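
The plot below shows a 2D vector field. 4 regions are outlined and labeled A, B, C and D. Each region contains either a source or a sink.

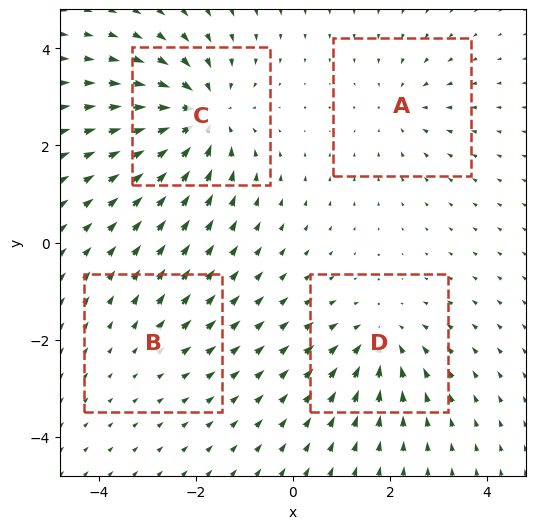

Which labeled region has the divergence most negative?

C

Divergence at each region's feature centre — A: about -3, B: about +2, C: about -7, D: about -4. Region C is most negative.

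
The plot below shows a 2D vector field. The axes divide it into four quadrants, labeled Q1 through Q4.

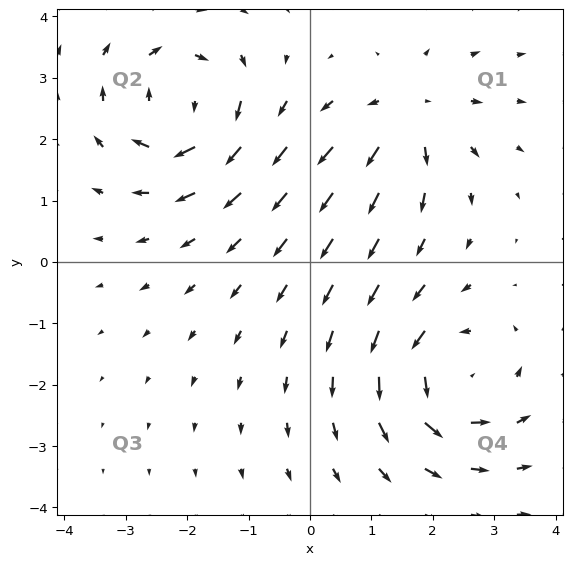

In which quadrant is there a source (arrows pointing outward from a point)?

Q1

The source sits at approximately (1.6, 2.4), which lies in quadrant Q1. The divergence there is about +4, positive as expected for a source.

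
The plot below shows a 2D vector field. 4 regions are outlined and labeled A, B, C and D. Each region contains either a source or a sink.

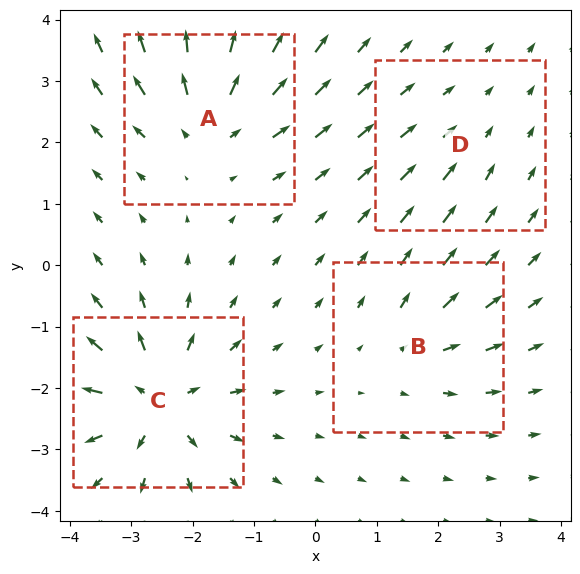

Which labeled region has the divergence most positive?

Divergence at each region's feature centre — A: about +6, B: about +4, C: about +8, D: about -2. Region C is most positive.

C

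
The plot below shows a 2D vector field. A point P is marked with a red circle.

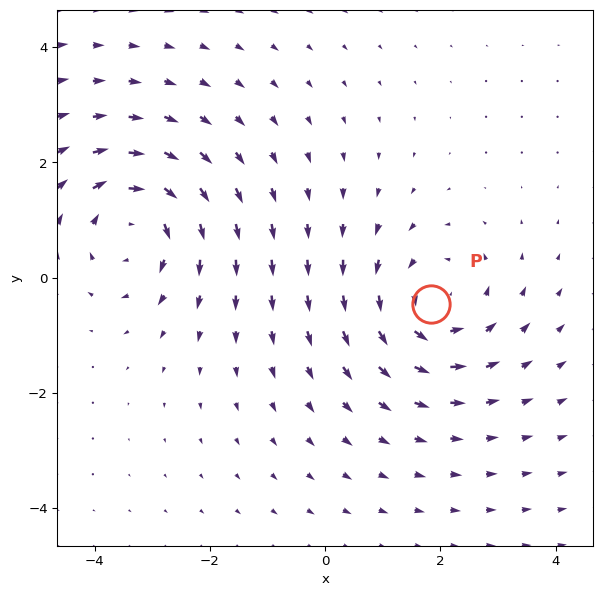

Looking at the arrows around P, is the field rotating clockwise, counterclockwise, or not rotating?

Near P at (1.8, -0.5) the arrows circulate counterclockwise. The curl (z-component) there is about +4; positive curl means counterclockwise rotation.

counterclockwise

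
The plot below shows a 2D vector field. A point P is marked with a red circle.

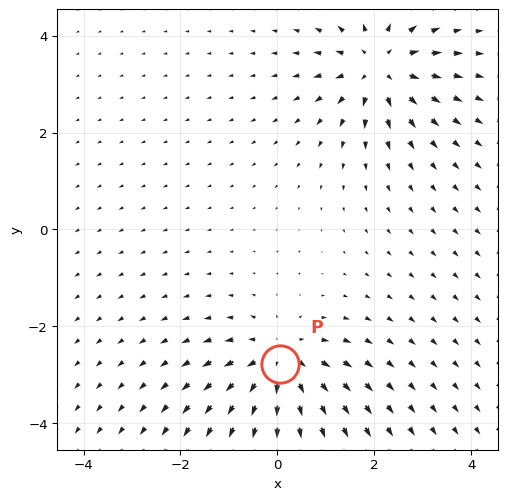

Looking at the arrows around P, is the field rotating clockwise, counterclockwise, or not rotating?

not rotating

Near P at (0.1, -2.8) the arrows show no circulation. The curl there is ≈0.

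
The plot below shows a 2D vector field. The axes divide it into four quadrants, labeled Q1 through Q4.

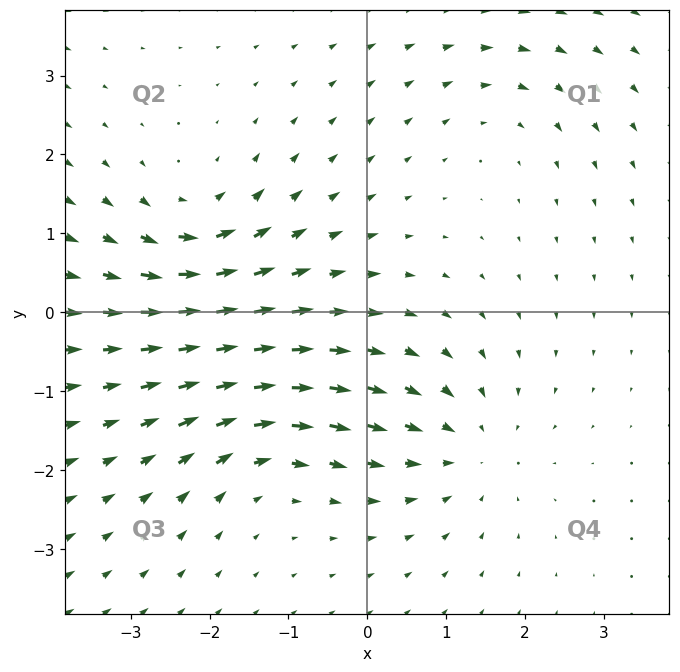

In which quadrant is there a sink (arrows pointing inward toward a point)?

Q4

The sink sits at approximately (1.2, -1.7), which lies in quadrant Q4. The divergence there is about -4, negative as expected for a sink.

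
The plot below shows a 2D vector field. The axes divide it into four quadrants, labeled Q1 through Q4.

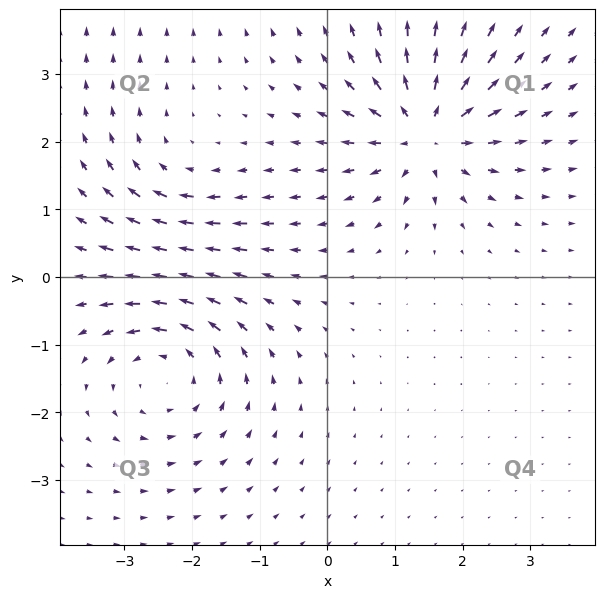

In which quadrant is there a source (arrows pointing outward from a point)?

Q1

The source sits at approximately (1.5, 2.1), which lies in quadrant Q1. The divergence there is about +6, positive as expected for a source.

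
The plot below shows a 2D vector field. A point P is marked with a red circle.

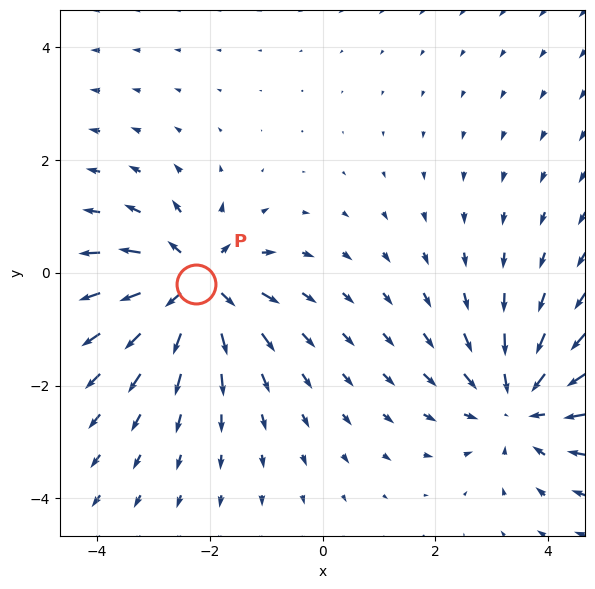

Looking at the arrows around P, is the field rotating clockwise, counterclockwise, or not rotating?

not rotating

Near P at (-2.2, -0.2) the arrows show no circulation. The curl there is ≈0.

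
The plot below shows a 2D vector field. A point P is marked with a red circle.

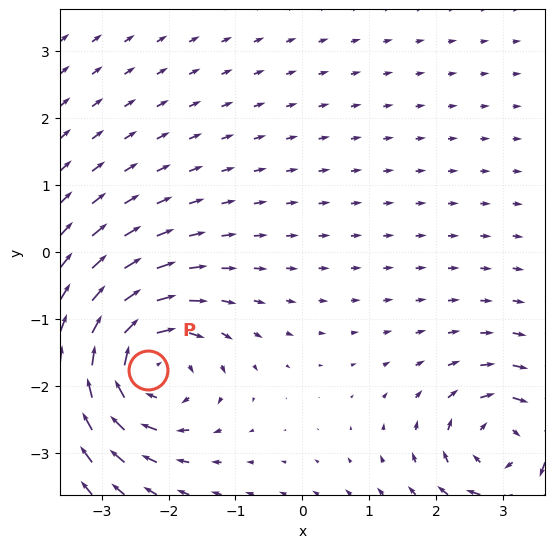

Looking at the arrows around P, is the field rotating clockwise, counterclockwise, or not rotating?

Near P at (-2.3, -1.8) the arrows circulate clockwise. The curl (z-component) there is about -5; negative curl means clockwise rotation.

clockwise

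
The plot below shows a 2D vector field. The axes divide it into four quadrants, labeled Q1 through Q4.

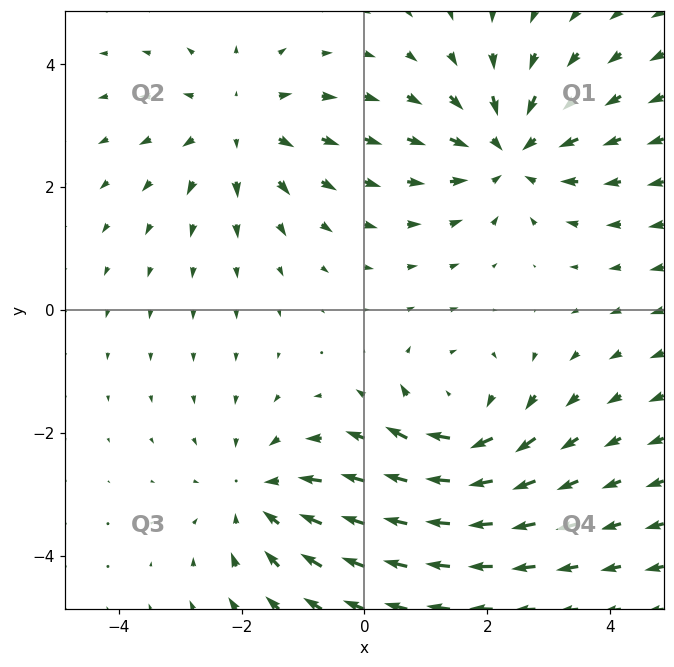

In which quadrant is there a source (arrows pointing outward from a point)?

Q2

The source sits at approximately (-2.0, 3.0), which lies in quadrant Q2. The divergence there is about +3, positive as expected for a source.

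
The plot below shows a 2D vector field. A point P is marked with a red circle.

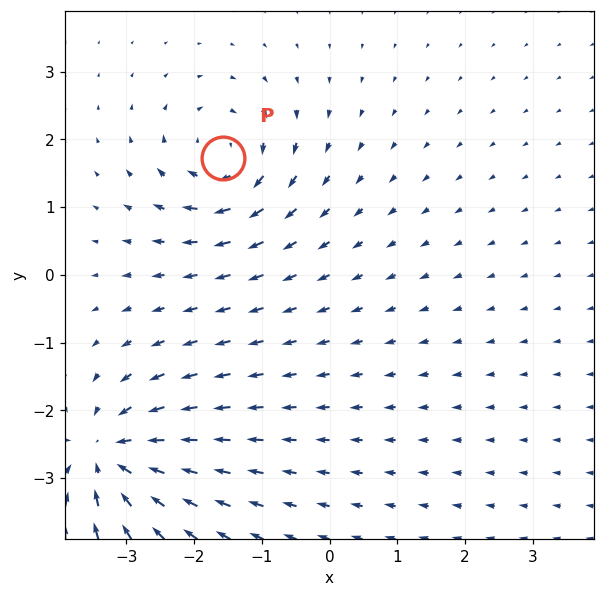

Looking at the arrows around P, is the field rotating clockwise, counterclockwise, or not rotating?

Near P at (-1.6, 1.7) the arrows circulate clockwise. The curl (z-component) there is about -5; negative curl means clockwise rotation.

clockwise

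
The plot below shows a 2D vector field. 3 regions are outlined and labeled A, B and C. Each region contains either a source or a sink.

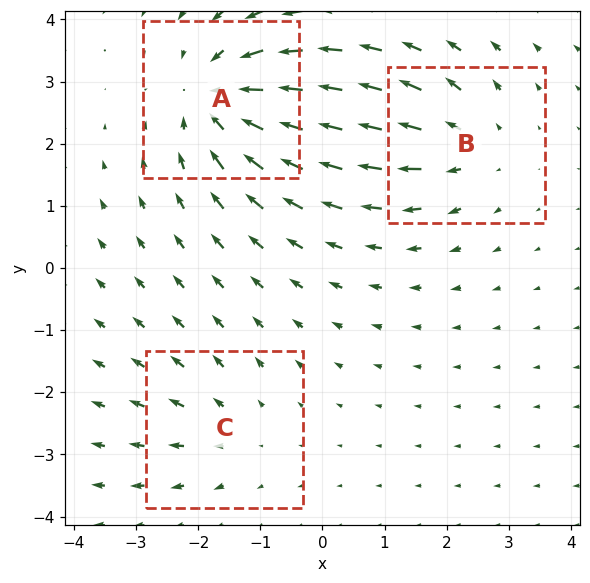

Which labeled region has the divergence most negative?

A

Divergence at each region's feature centre — A: about -5, B: about +3, C: about +2. Region A is most negative.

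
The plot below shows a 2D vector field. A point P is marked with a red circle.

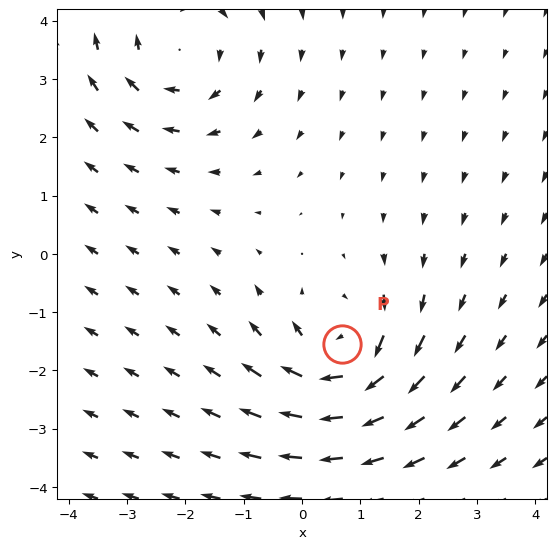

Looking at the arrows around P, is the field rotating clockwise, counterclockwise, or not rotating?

Near P at (0.7, -1.5) the arrows circulate clockwise. The curl (z-component) there is about -4; negative curl means clockwise rotation.

clockwise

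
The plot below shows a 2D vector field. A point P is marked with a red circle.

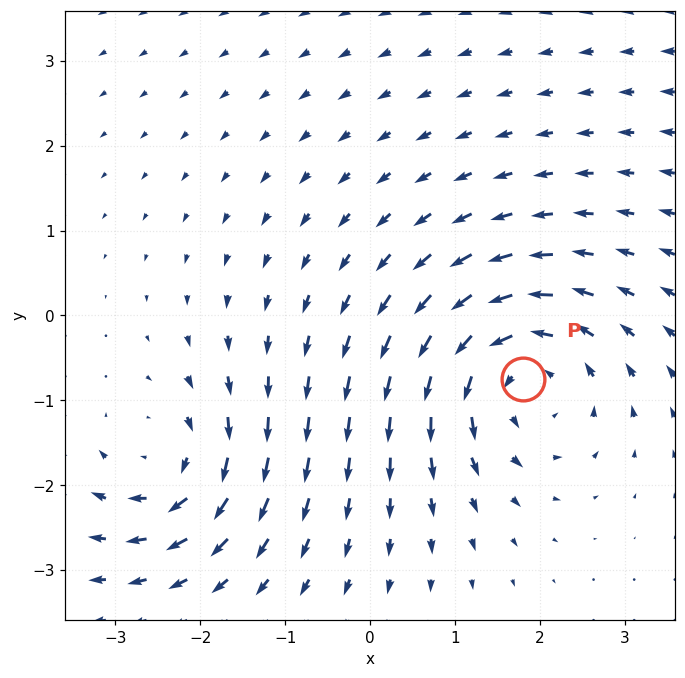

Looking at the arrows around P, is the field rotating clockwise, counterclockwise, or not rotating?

counterclockwise

Near P at (1.8, -0.7) the arrows circulate counterclockwise. The curl (z-component) there is about +5; positive curl means counterclockwise rotation.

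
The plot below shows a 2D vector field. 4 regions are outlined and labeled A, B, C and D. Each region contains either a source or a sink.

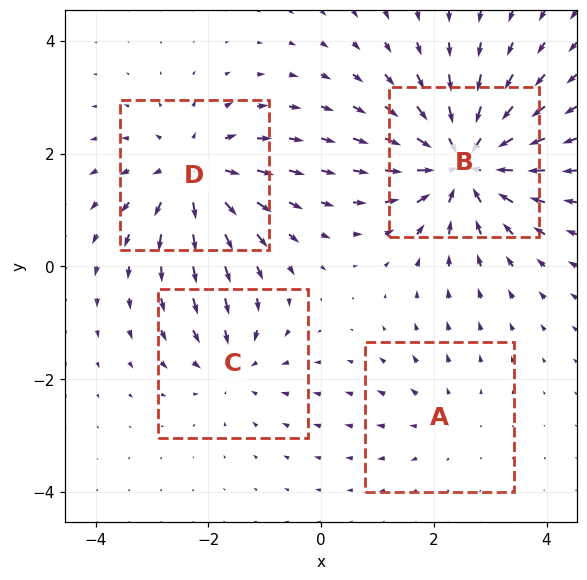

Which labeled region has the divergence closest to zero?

A

Divergence at each region's feature centre — A: about +2, B: about -7, C: about -4, D: about +5. Region A is closest to zero.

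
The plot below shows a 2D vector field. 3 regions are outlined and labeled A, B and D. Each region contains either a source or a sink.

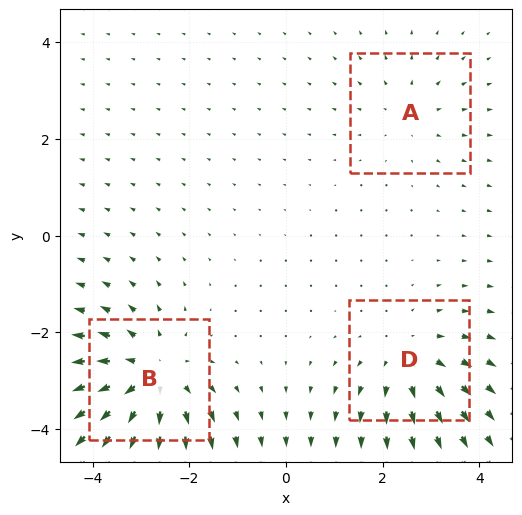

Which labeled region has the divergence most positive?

Divergence at each region's feature centre — A: about +2, B: about +4, D: about +3. Region B is most positive.

B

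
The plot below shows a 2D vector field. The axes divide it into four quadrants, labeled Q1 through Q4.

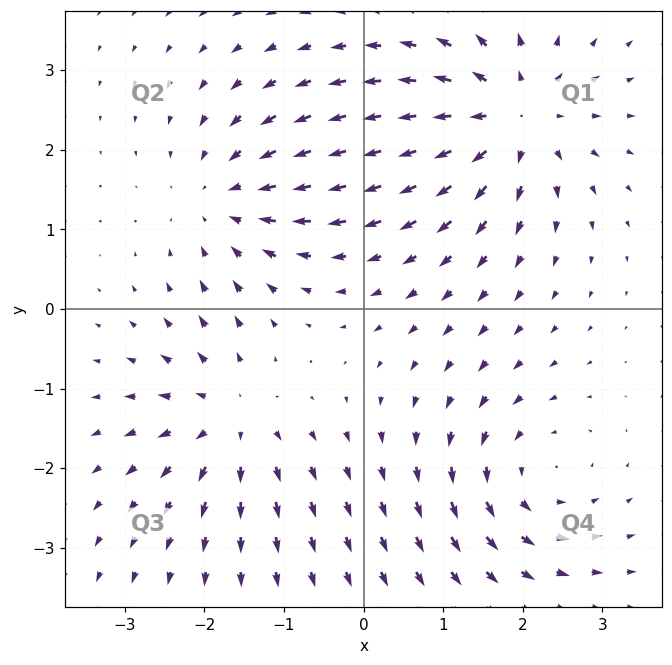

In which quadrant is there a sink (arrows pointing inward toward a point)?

Q2

The sink sits at approximately (-1.7, 1.4), which lies in quadrant Q2. The divergence there is about -4, negative as expected for a sink.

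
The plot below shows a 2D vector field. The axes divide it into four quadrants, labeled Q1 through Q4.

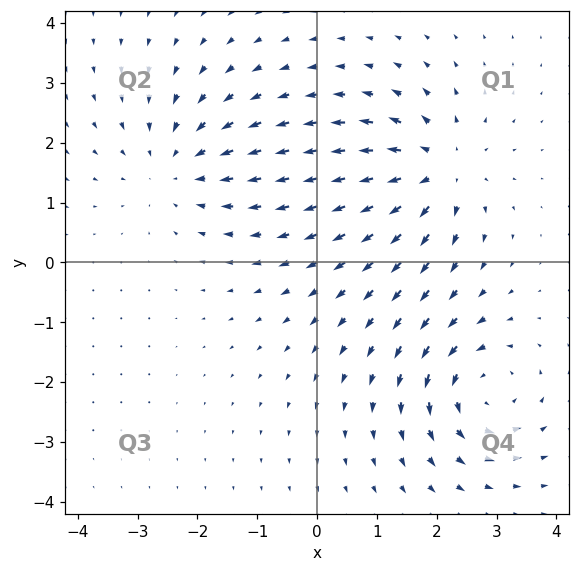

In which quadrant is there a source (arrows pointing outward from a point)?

Q1

The source sits at approximately (2.0, 1.5), which lies in quadrant Q1. The divergence there is about +5, positive as expected for a source.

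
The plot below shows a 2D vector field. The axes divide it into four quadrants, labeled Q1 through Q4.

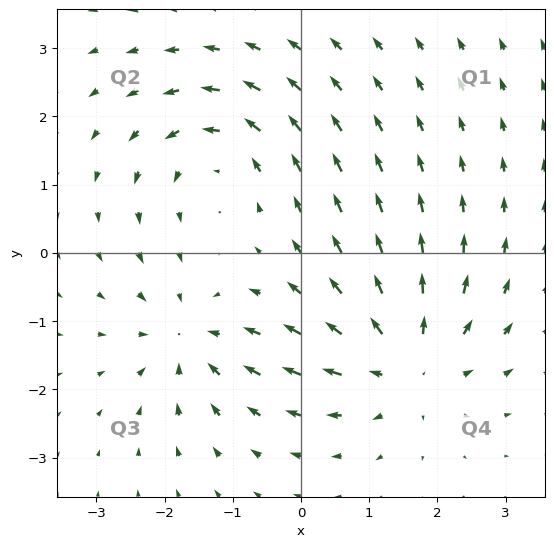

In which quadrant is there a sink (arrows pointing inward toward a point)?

The sink sits at approximately (-1.6, -1.3), which lies in quadrant Q3. The divergence there is about -4, negative as expected for a sink.

Q3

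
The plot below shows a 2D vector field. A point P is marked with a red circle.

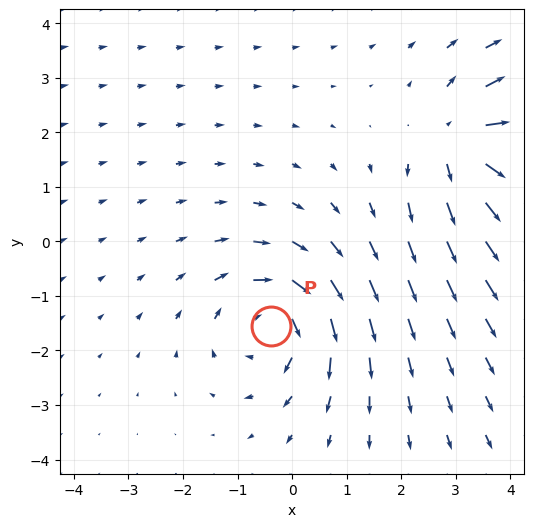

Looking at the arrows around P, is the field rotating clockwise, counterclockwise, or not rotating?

Near P at (-0.4, -1.5) the arrows circulate clockwise. The curl (z-component) there is about -4; negative curl means clockwise rotation.

clockwise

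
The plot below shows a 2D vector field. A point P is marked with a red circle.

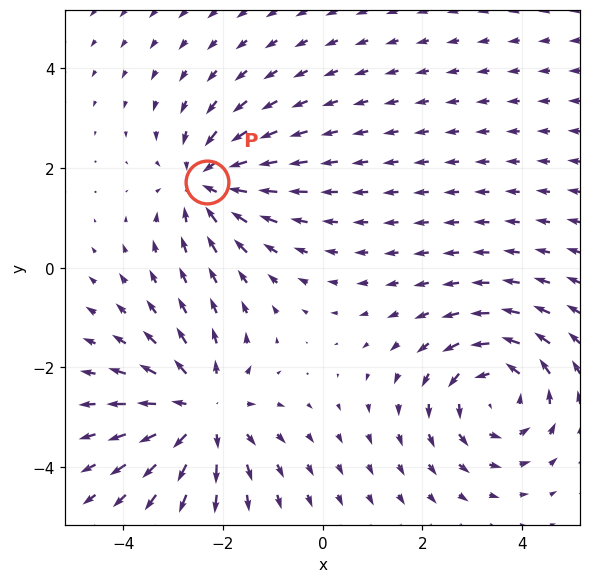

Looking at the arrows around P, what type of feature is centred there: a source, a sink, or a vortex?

sink

At P (-2.3, 1.7) the arrows converge inward. Divergence about -4, curl ≈0 — negative divergence with near-zero curl is a sink.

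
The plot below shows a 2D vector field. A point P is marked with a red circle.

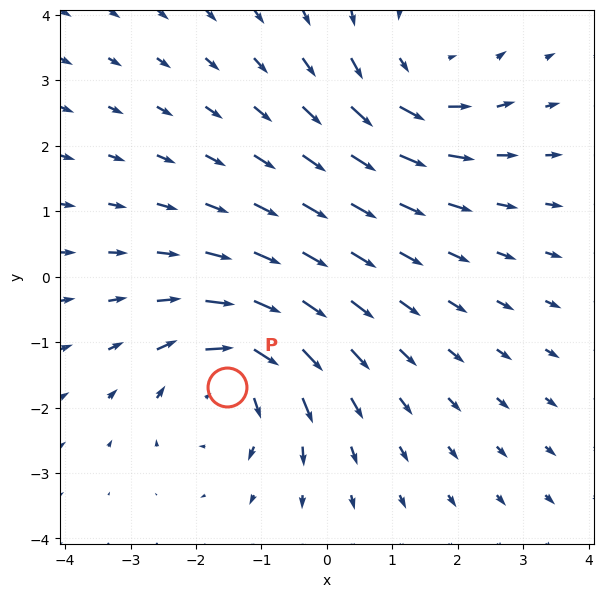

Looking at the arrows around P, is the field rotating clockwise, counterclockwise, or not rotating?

Near P at (-1.5, -1.7) the arrows circulate clockwise. The curl (z-component) there is about -3; negative curl means clockwise rotation.

clockwise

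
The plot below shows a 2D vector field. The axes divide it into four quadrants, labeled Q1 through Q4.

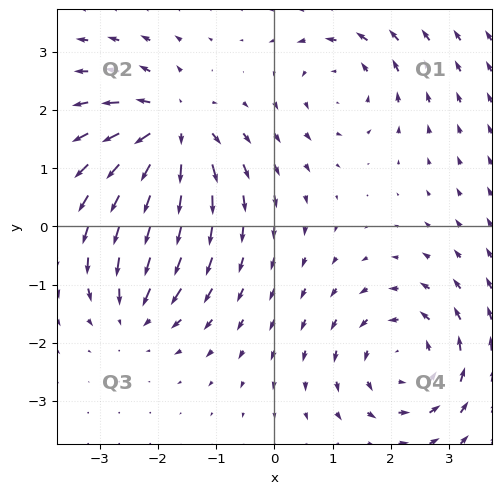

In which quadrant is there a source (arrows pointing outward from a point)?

Q2

The source sits at approximately (-1.8, 1.7), which lies in quadrant Q2. The divergence there is about +6, positive as expected for a source.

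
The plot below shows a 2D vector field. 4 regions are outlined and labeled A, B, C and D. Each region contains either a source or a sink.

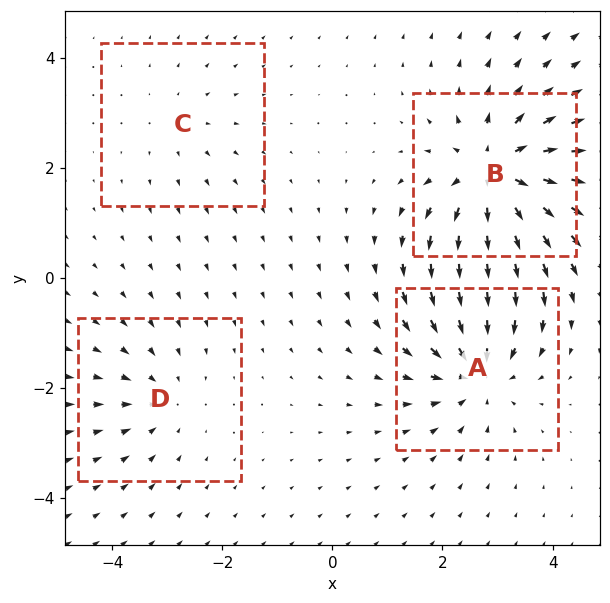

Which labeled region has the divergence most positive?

Divergence at each region's feature centre — A: about -5, B: about +7, C: about +2, D: about -3. Region B is most positive.

B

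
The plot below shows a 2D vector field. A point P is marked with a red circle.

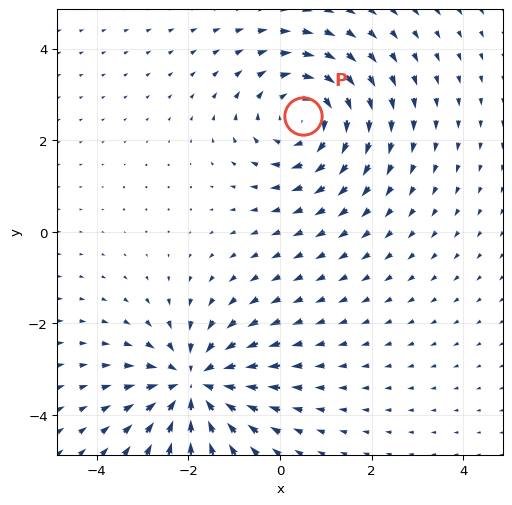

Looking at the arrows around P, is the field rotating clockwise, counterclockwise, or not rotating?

clockwise

Near P at (0.5, 2.5) the arrows circulate clockwise. The curl (z-component) there is about -4; negative curl means clockwise rotation.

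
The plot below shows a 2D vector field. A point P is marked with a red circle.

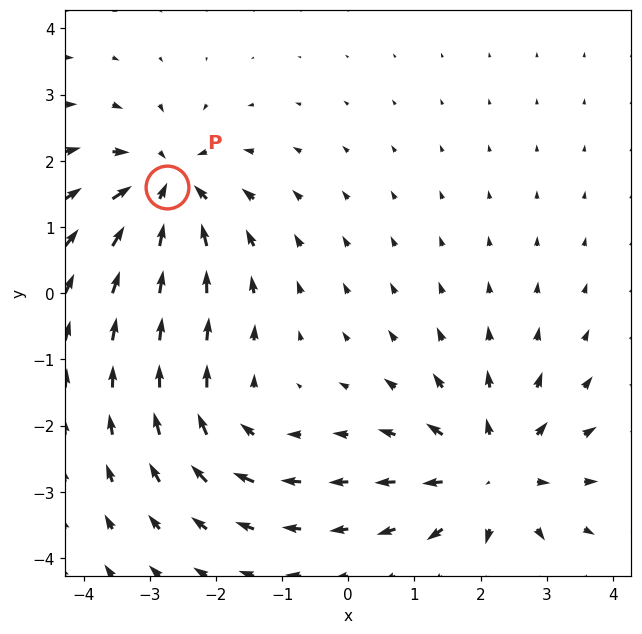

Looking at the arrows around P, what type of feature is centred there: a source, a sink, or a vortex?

sink

At P (-2.7, 1.6) the arrows converge inward. Divergence about -6, curl ≈0 — negative divergence with near-zero curl is a sink.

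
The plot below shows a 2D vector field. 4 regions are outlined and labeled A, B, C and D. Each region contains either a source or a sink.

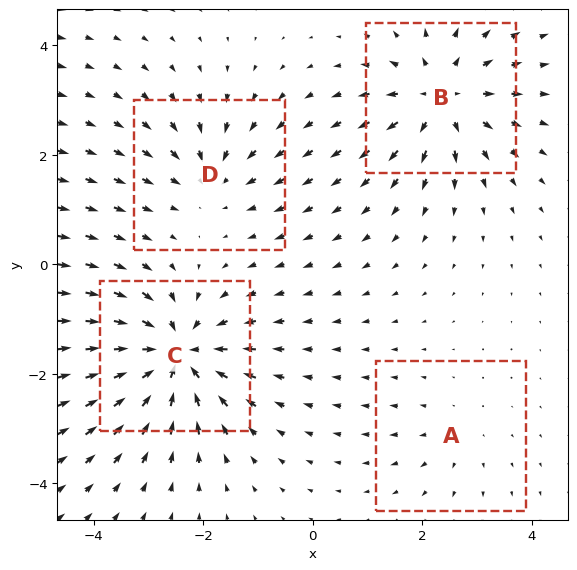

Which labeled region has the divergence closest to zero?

Divergence at each region's feature centre — A: about +2, B: about +6, C: about -7, D: about -4. Region A is closest to zero.

A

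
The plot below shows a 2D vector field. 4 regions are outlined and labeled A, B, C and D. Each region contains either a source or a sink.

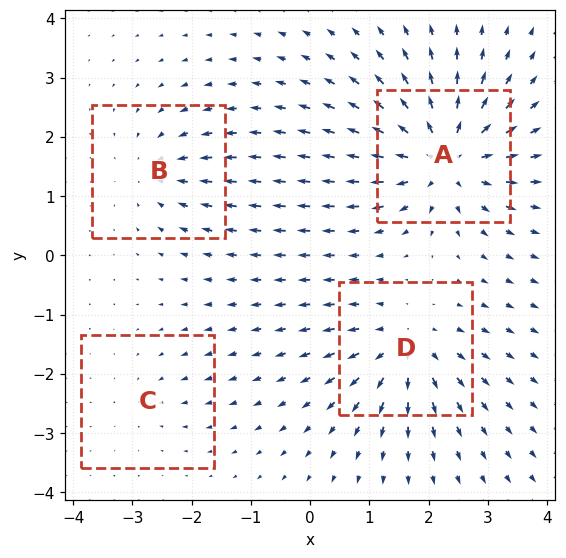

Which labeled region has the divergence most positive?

Divergence at each region's feature centre — A: about +8, B: about -4, C: about -2, D: about +5. Region A is most positive.

A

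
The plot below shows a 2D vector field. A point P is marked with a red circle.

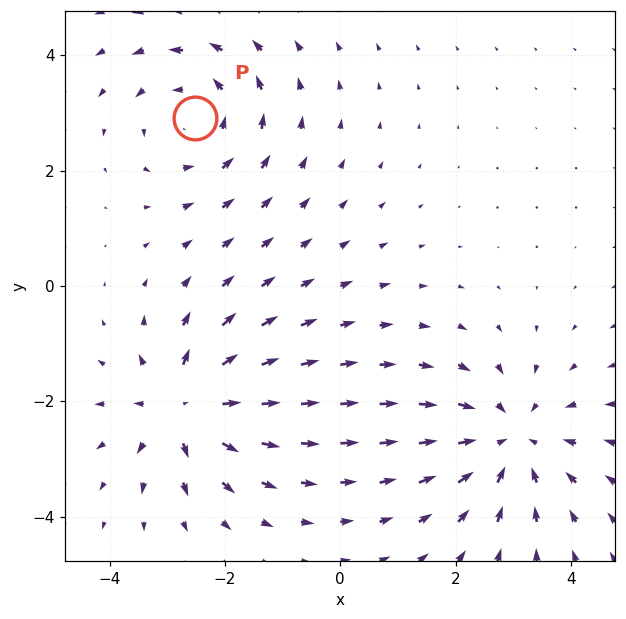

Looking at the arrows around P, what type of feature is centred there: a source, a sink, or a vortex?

vortex

At P (-2.5, 2.9) the arrows circulate counterclockwise. Divergence ≈0, curl about +2 — near-zero divergence with nonzero curl is a vortex.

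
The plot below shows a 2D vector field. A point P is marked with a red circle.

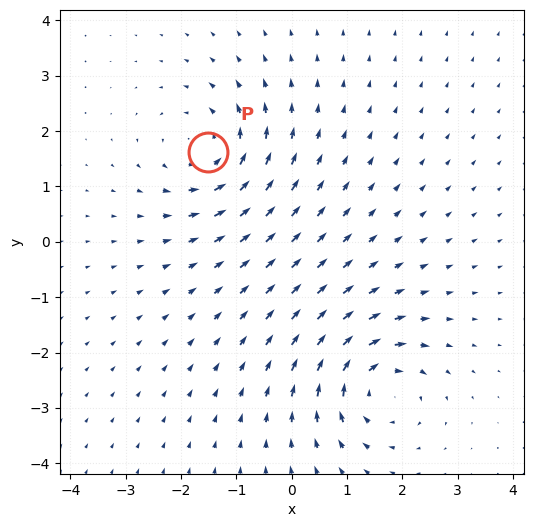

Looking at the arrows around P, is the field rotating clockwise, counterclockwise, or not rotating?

counterclockwise

Near P at (-1.5, 1.6) the arrows circulate counterclockwise. The curl (z-component) there is about +5; positive curl means counterclockwise rotation.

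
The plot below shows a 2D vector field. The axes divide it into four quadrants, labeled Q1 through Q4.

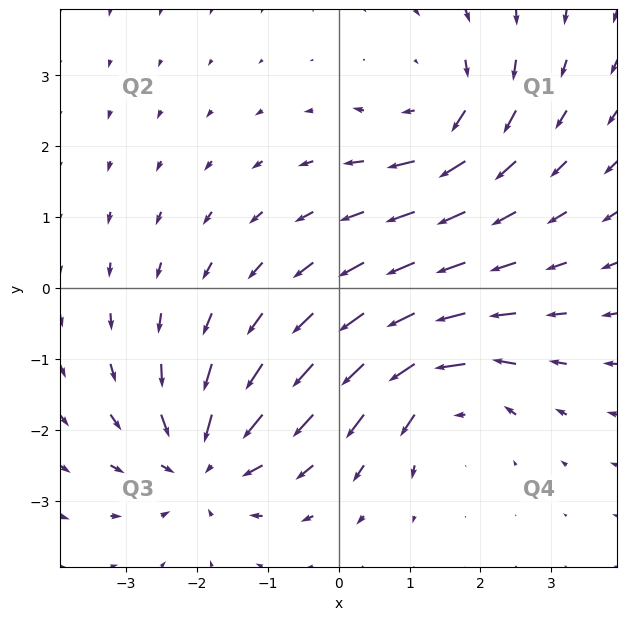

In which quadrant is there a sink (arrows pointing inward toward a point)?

Q3

The sink sits at approximately (-1.9, -2.4), which lies in quadrant Q3. The divergence there is about -5, negative as expected for a sink.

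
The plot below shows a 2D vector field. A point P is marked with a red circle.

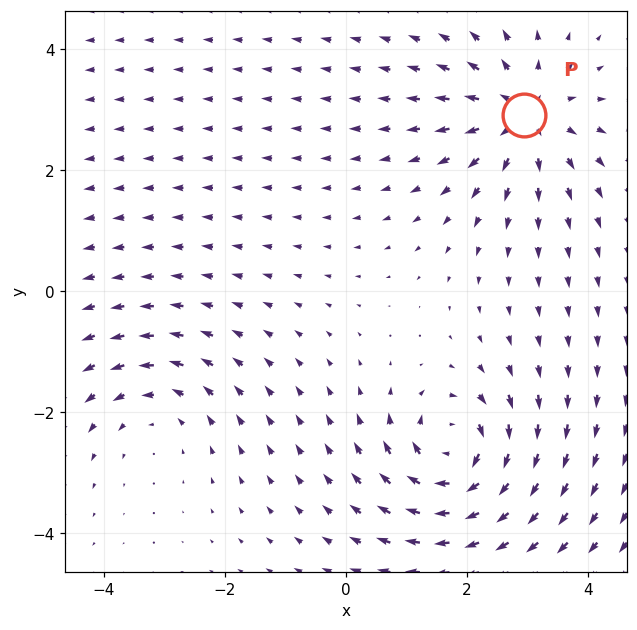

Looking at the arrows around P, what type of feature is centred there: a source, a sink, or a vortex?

At P (2.9, 2.9) the arrows spread outward. Divergence about +5, curl ≈0 — positive divergence with near-zero curl is a source.

source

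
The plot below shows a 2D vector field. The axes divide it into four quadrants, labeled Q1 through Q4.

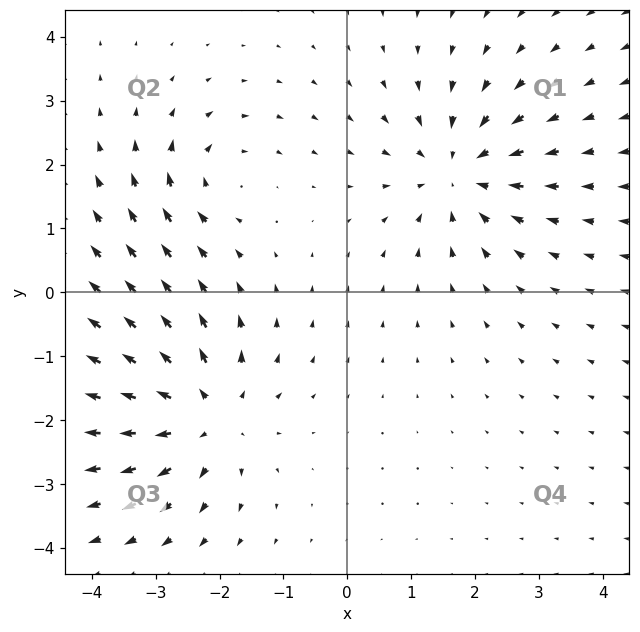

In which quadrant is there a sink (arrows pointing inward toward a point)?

The sink sits at approximately (1.8, 1.9), which lies in quadrant Q1. The divergence there is about -4, negative as expected for a sink.

Q1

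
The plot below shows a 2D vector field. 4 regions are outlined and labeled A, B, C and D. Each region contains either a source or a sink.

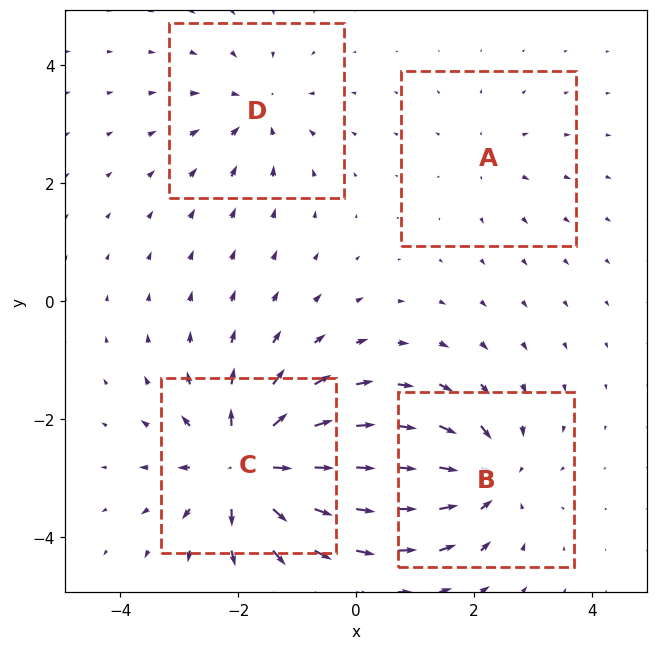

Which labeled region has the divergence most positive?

Divergence at each region's feature centre — A: about +2, B: about -5, C: about +8, D: about -4. Region C is most positive.

C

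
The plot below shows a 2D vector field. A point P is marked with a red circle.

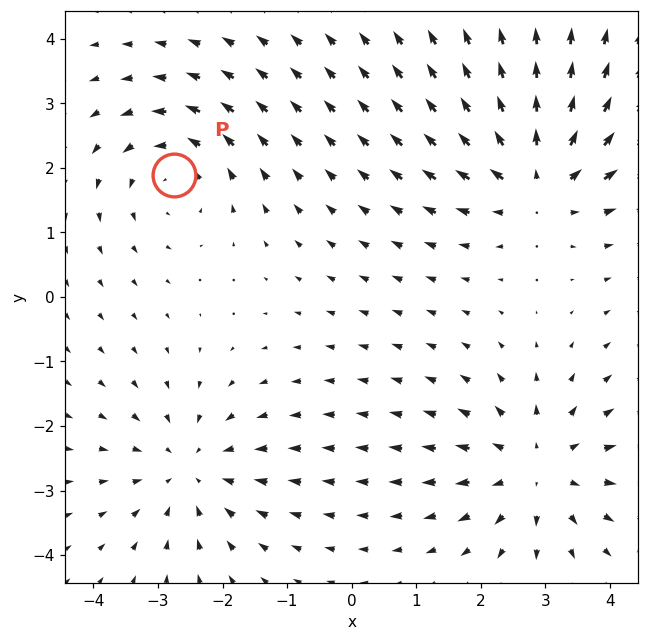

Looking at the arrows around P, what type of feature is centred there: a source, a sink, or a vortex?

vortex

At P (-2.7, 1.9) the arrows circulate counterclockwise. Divergence ≈0, curl about +3 — near-zero divergence with nonzero curl is a vortex.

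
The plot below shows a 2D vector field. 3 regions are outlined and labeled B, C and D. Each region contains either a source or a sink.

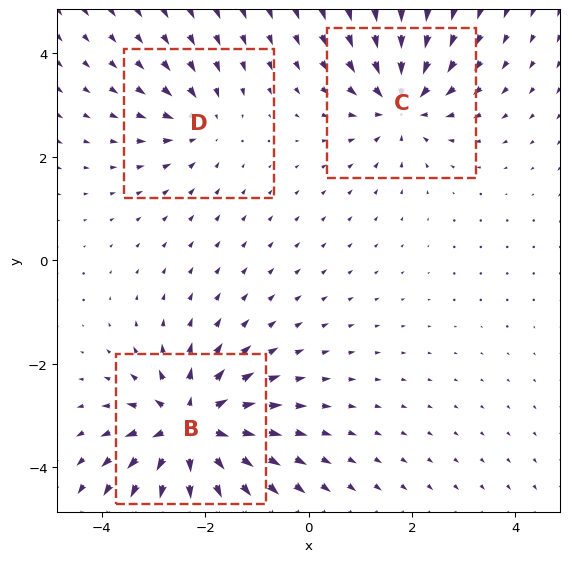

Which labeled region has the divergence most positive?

Divergence at each region's feature centre — B: about +6, C: about -4, D: about -3. Region B is most positive.

B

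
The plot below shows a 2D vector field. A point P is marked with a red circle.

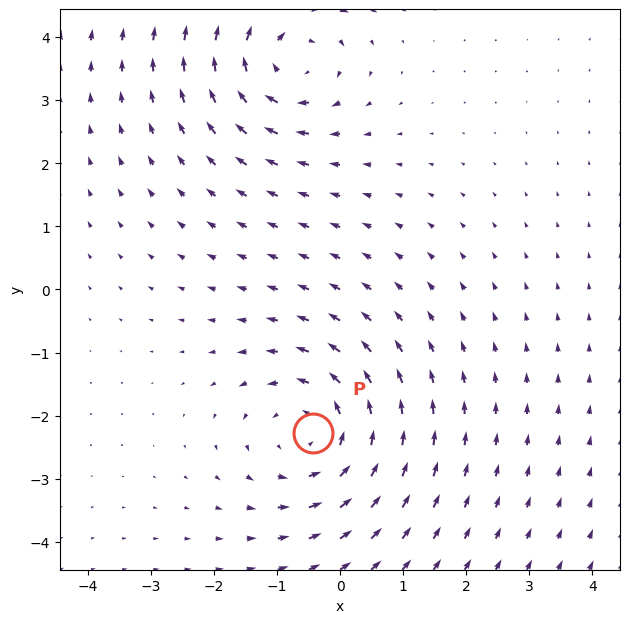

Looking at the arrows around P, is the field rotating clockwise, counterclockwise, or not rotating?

Near P at (-0.4, -2.3) the arrows circulate counterclockwise. The curl (z-component) there is about +3; positive curl means counterclockwise rotation.

counterclockwise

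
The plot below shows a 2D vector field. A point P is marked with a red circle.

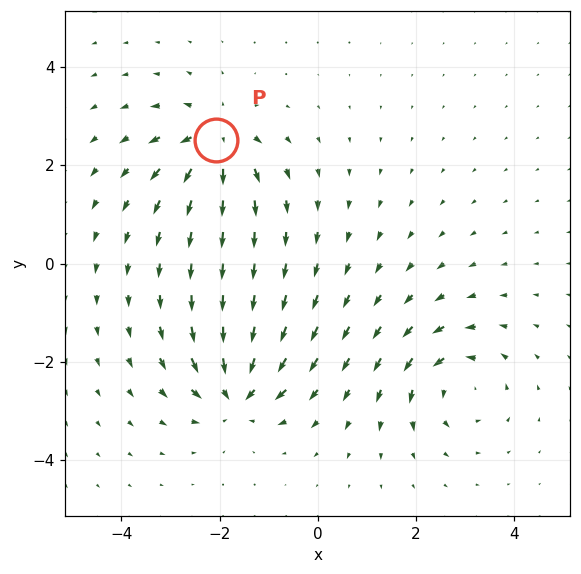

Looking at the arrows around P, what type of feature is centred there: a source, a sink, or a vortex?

source

At P (-2.1, 2.5) the arrows spread outward. Divergence about +6, curl ≈0 — positive divergence with near-zero curl is a source.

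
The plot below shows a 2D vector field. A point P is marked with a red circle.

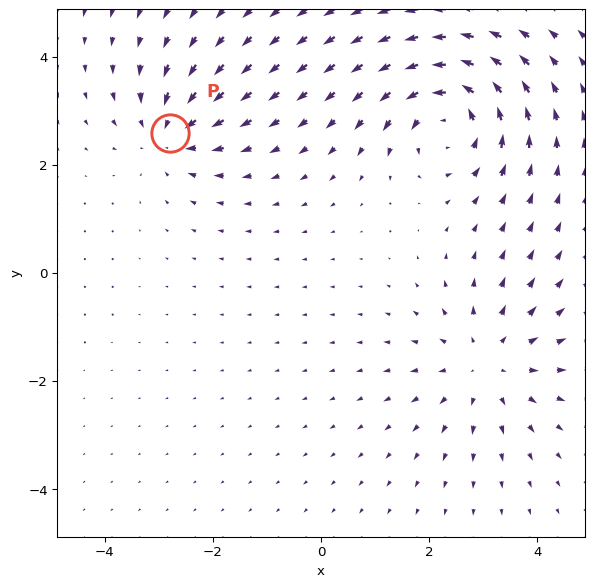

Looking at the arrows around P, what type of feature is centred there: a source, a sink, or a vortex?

sink

At P (-2.8, 2.6) the arrows converge inward. Divergence about -4, curl ≈0 — negative divergence with near-zero curl is a sink.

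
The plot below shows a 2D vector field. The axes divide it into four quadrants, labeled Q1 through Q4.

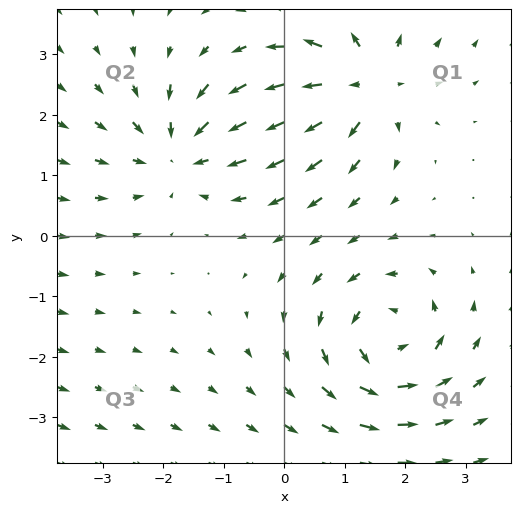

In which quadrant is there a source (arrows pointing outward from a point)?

The source sits at approximately (1.3, 2.5), which lies in quadrant Q1. The divergence there is about +5, positive as expected for a source.

Q1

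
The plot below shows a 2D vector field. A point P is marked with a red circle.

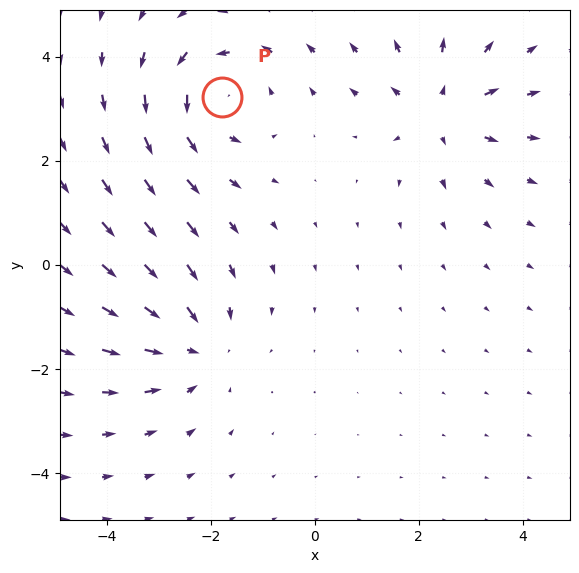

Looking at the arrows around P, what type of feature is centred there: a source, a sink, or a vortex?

At P (-1.8, 3.2) the arrows circulate counterclockwise. Divergence ≈0, curl about +3 — near-zero divergence with nonzero curl is a vortex.

vortex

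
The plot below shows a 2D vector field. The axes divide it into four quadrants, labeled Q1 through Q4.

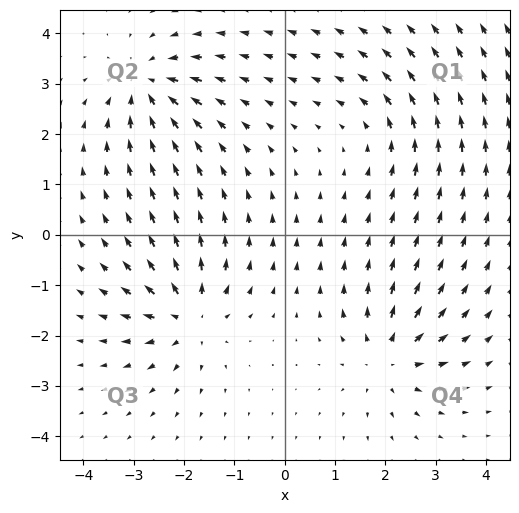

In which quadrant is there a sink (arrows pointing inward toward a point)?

The sink sits at approximately (-2.7, 3.0), which lies in quadrant Q2. The divergence there is about -6, negative as expected for a sink.

Q2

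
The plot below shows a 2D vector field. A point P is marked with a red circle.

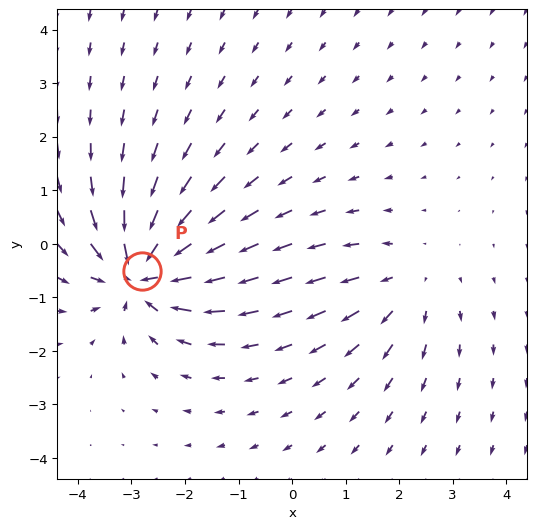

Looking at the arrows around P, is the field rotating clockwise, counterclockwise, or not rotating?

not rotating

Near P at (-2.8, -0.5) the arrows show no circulation. The curl there is ≈0.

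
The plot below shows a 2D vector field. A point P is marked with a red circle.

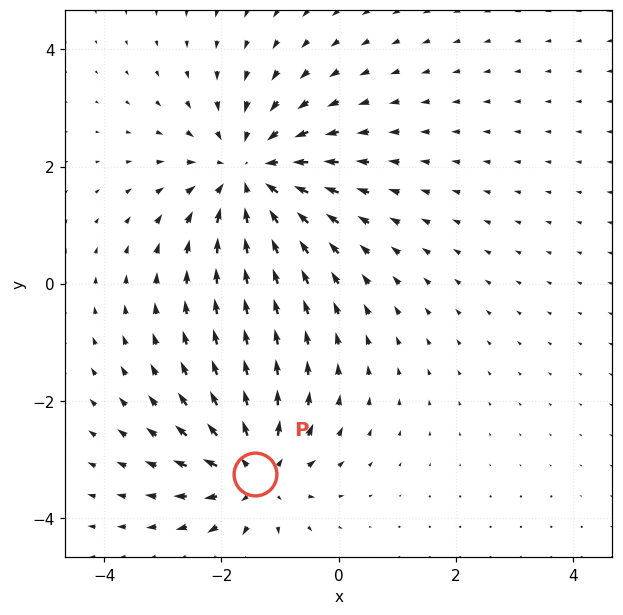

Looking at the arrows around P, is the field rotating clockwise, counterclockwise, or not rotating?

not rotating

Near P at (-1.4, -3.2) the arrows show no circulation. The curl there is ≈0.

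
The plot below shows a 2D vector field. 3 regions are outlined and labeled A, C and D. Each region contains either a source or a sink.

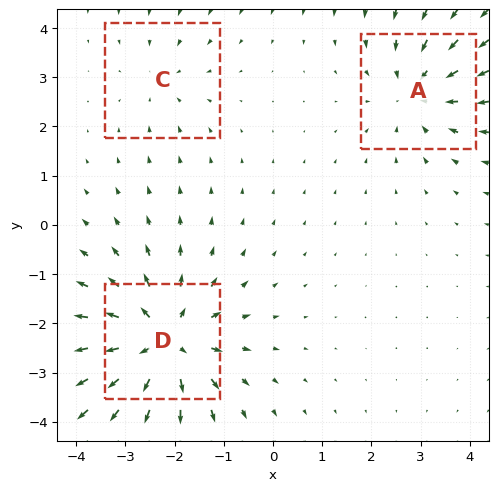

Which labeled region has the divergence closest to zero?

C

Divergence at each region's feature centre — A: about -3, C: about -2, D: about +5. Region C is closest to zero.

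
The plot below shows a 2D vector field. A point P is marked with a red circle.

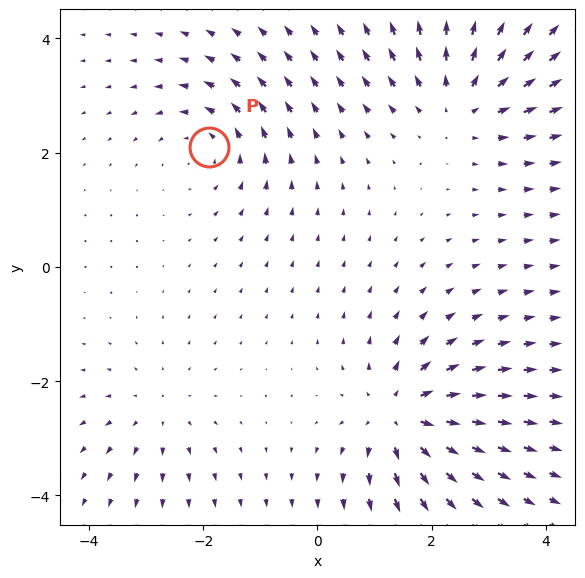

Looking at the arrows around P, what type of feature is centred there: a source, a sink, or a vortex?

At P (-1.9, 2.1) the arrows circulate counterclockwise. Divergence ≈0, curl about +4 — near-zero divergence with nonzero curl is a vortex.

vortex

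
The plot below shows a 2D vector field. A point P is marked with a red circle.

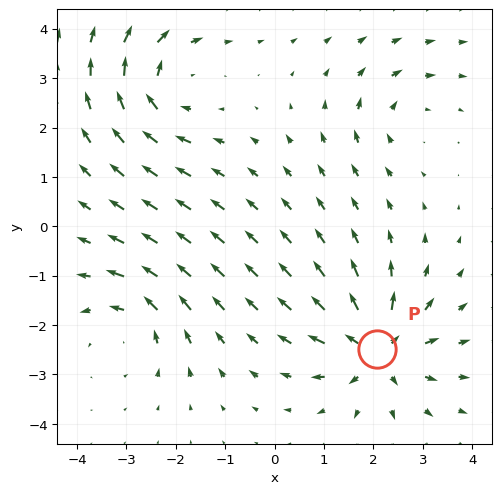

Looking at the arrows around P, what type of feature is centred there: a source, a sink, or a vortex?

source

At P (2.1, -2.5) the arrows spread outward. Divergence about +6, curl ≈0 — positive divergence with near-zero curl is a source.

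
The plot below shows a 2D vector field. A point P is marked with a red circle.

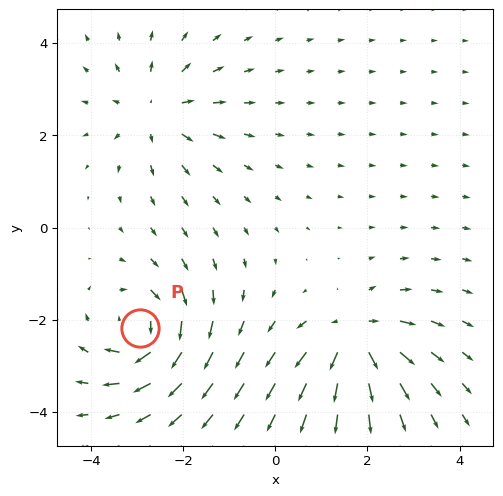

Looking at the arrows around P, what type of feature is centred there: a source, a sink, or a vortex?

vortex

At P (-2.9, -2.2) the arrows circulate clockwise. Divergence ≈0, curl about -6 — near-zero divergence with nonzero curl is a vortex.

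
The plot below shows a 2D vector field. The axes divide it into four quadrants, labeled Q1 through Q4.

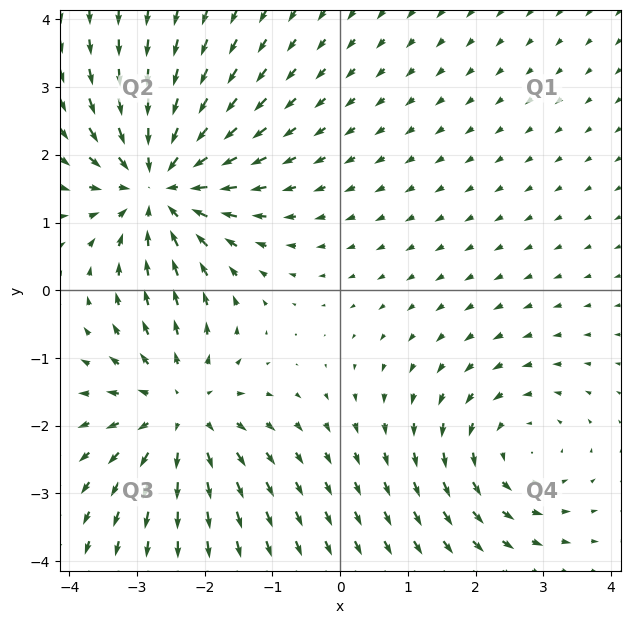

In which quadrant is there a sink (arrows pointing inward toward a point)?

The sink sits at approximately (-2.7, 1.6), which lies in quadrant Q2. The divergence there is about -5, negative as expected for a sink.

Q2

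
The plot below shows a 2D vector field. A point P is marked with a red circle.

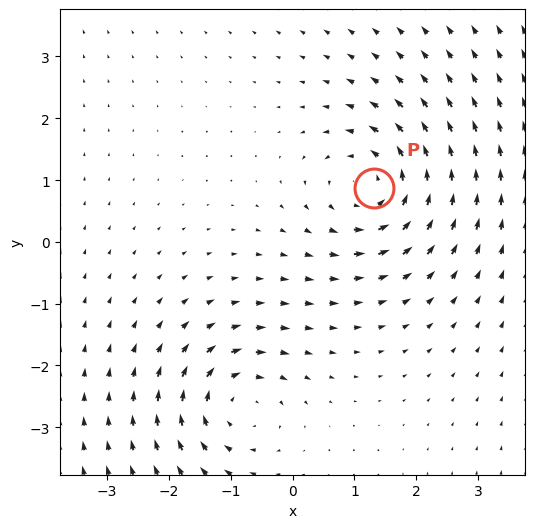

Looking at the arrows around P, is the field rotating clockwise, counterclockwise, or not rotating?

counterclockwise

Near P at (1.3, 0.9) the arrows circulate counterclockwise. The curl (z-component) there is about +4; positive curl means counterclockwise rotation.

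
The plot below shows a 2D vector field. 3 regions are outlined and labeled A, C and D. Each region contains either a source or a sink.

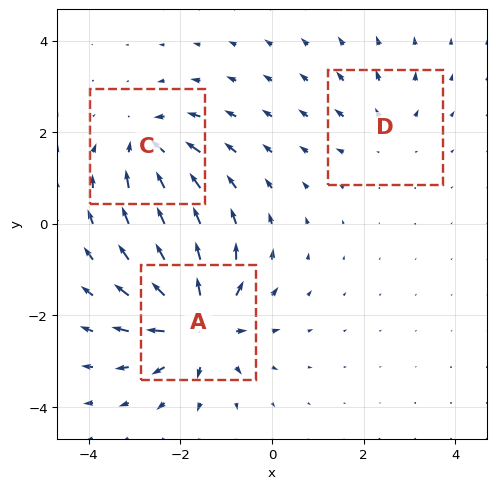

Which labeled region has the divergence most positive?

A

Divergence at each region's feature centre — A: about +6, C: about -4, D: about +2. Region A is most positive.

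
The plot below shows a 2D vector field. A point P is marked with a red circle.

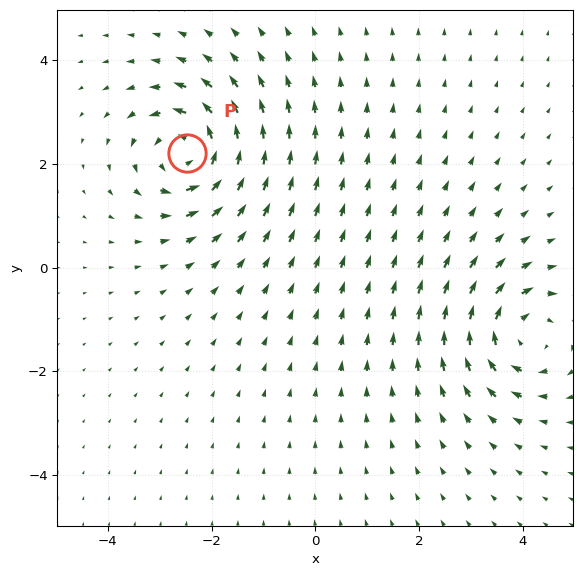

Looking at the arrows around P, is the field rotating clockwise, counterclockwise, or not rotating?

Near P at (-2.5, 2.2) the arrows circulate counterclockwise. The curl (z-component) there is about +5; positive curl means counterclockwise rotation.

counterclockwise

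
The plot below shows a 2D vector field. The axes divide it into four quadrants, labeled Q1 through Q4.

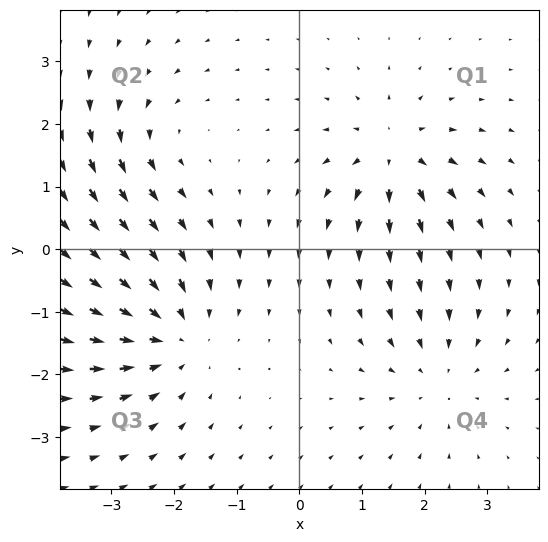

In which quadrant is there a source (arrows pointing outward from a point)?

The source sits at approximately (1.5, 1.5), which lies in quadrant Q1. The divergence there is about +6, positive as expected for a source.

Q1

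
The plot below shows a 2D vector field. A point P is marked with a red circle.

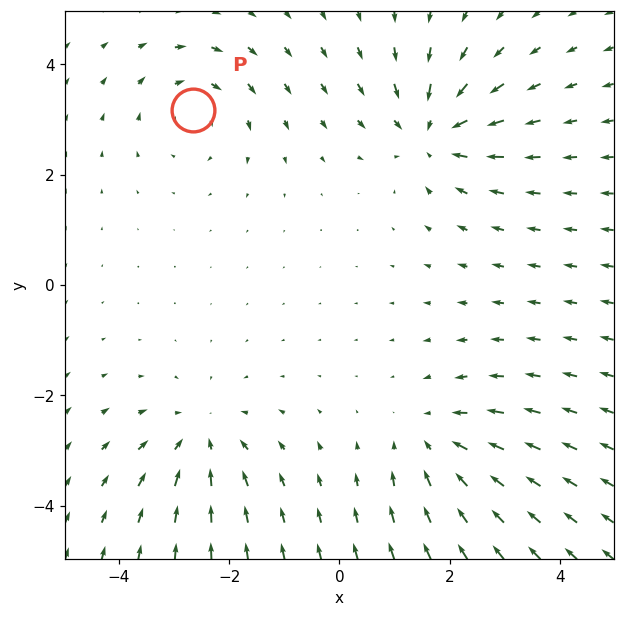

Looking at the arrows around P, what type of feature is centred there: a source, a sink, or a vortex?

At P (-2.6, 3.2) the arrows circulate clockwise. Divergence ≈0, curl about -4 — near-zero divergence with nonzero curl is a vortex.

vortex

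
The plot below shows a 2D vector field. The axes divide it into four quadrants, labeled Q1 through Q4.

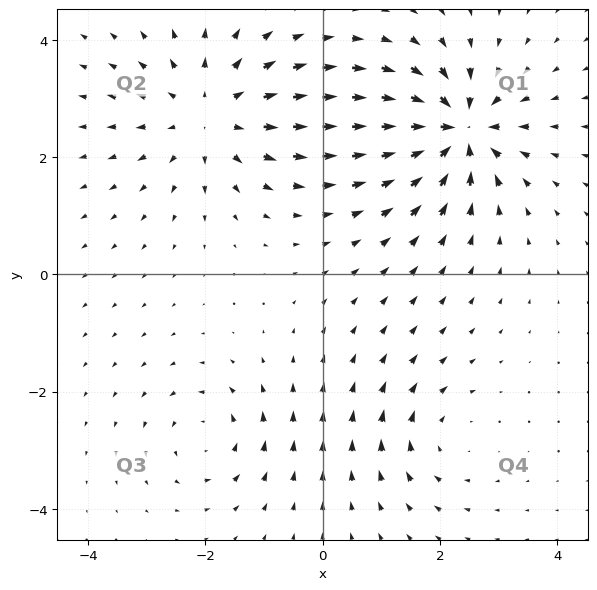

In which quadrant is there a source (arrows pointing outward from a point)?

Q2

The source sits at approximately (-1.9, 2.7), which lies in quadrant Q2. The divergence there is about +4, positive as expected for a source.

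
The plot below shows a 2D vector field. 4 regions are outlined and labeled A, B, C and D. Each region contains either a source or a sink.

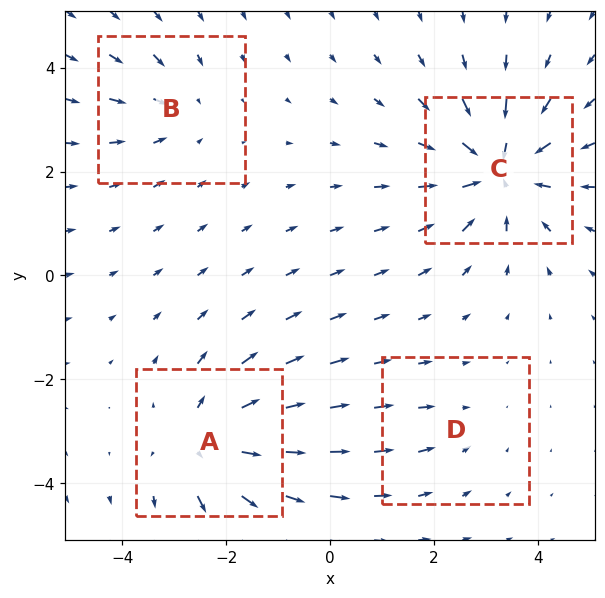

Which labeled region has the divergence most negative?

Divergence at each region's feature centre — A: about +5, B: about -3, C: about -6, D: about -2. Region C is most negative.

C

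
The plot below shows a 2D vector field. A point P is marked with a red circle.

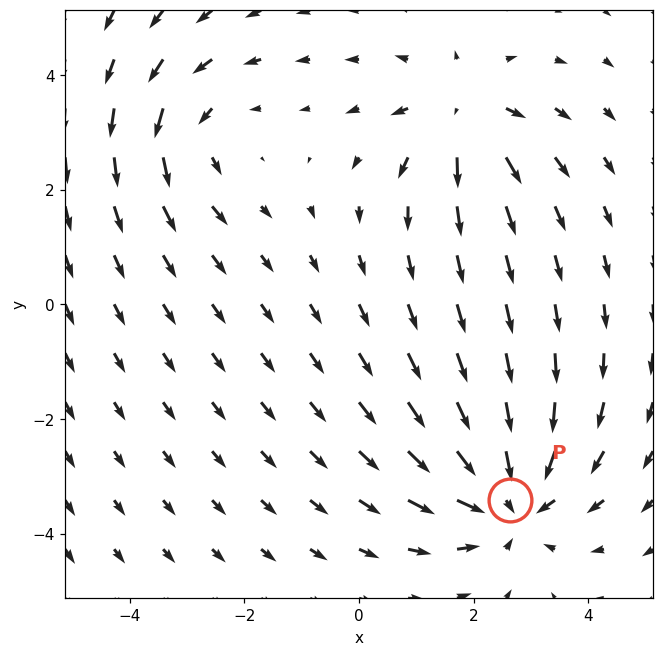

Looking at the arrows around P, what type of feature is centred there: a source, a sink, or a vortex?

At P (2.6, -3.4) the arrows converge inward. Divergence about -4, curl ≈0 — negative divergence with near-zero curl is a sink.

sink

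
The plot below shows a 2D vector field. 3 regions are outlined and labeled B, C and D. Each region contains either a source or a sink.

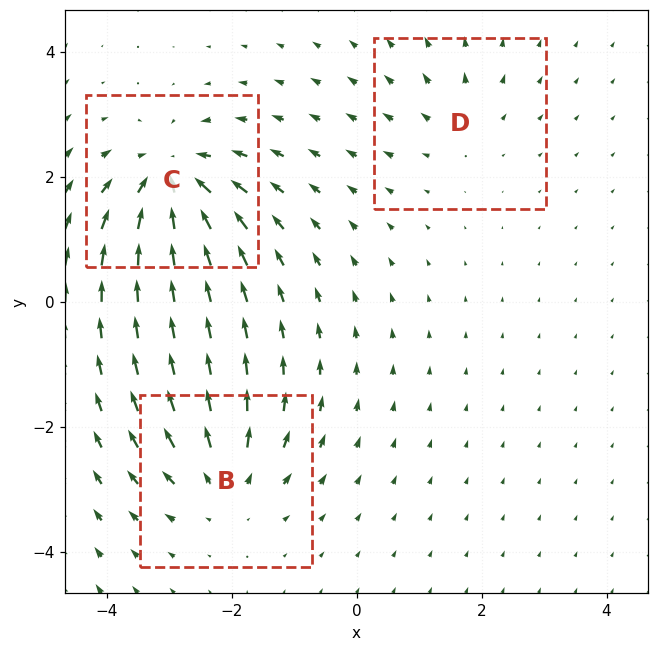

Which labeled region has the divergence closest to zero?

Divergence at each region's feature centre — B: about +4, C: about -6, D: about +2. Region D is closest to zero.

D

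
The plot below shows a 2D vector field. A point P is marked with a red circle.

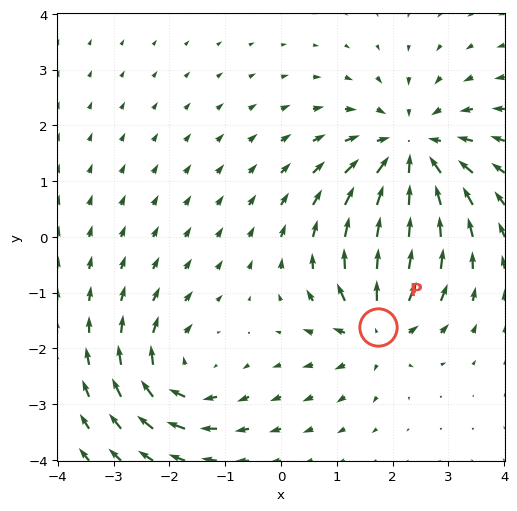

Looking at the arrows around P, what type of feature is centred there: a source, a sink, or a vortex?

source

At P (1.7, -1.6) the arrows spread outward. Divergence about +4, curl ≈0 — positive divergence with near-zero curl is a source.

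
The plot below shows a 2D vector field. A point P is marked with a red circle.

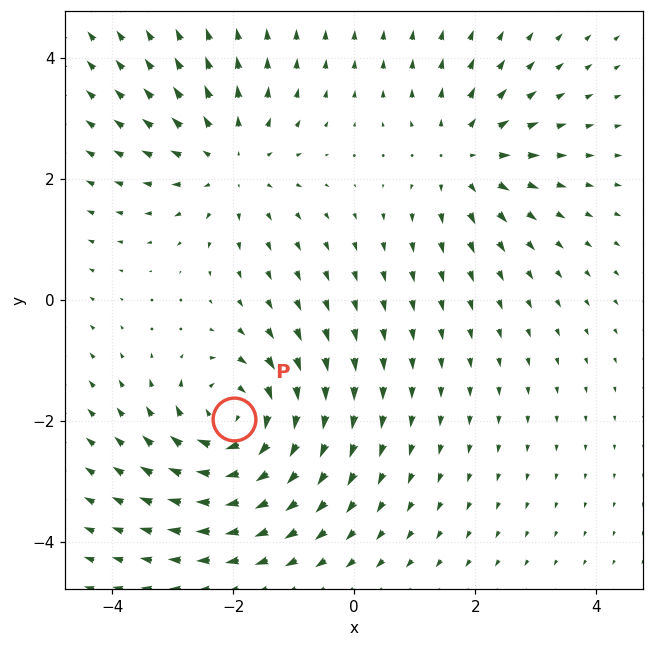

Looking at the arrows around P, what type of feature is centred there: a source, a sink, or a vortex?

At P (-2.0, -2.0) the arrows circulate clockwise. Divergence ≈0, curl about -5 — near-zero divergence with nonzero curl is a vortex.

vortex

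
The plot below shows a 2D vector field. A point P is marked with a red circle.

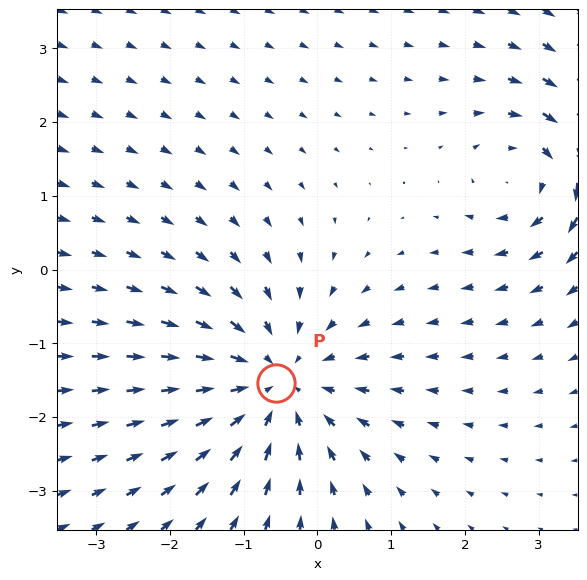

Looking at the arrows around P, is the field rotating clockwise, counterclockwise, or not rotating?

not rotating

Near P at (-0.6, -1.5) the arrows show no circulation. The curl there is ≈0.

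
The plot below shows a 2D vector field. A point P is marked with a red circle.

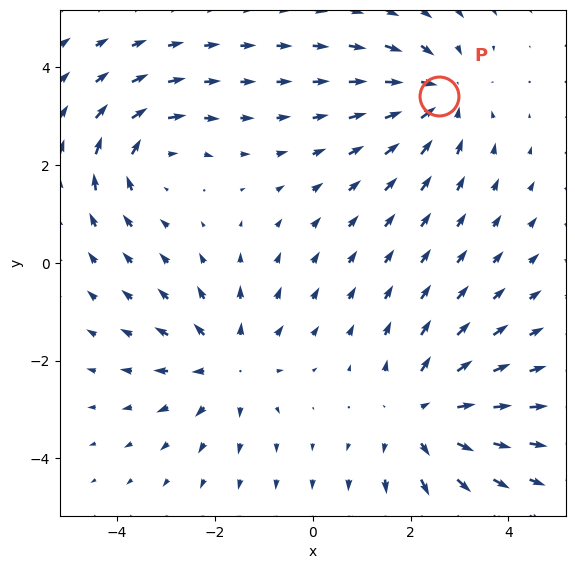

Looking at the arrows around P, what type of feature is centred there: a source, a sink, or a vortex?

sink

At P (2.6, 3.4) the arrows converge inward. Divergence about -4, curl ≈0 — negative divergence with near-zero curl is a sink.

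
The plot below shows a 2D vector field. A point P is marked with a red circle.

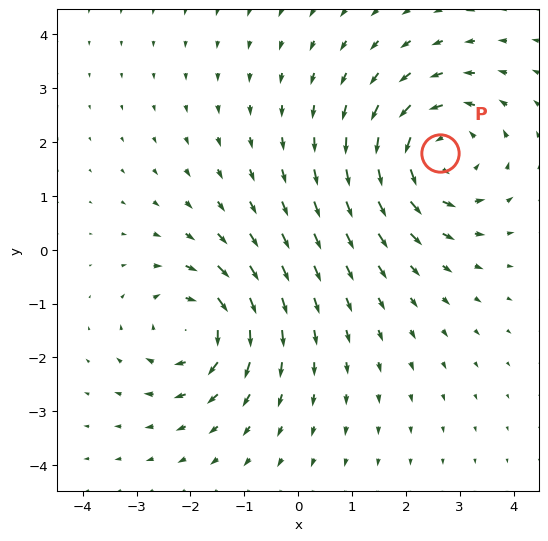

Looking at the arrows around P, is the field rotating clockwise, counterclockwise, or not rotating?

Near P at (2.6, 1.8) the arrows circulate counterclockwise. The curl (z-component) there is about +4; positive curl means counterclockwise rotation.

counterclockwise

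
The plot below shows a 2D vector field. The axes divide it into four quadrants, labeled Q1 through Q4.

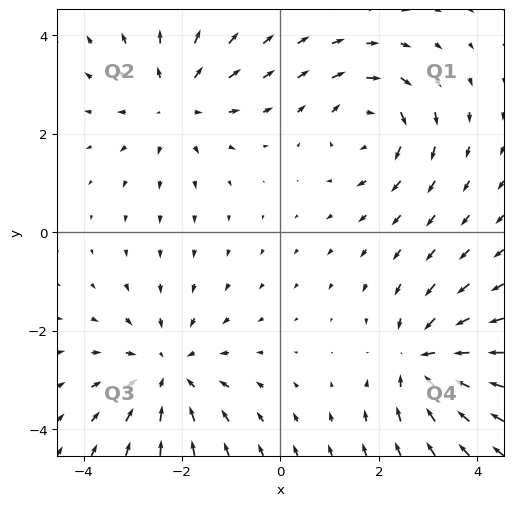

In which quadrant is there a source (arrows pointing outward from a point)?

Q2

The source sits at approximately (-2.2, 2.7), which lies in quadrant Q2. The divergence there is about +4, positive as expected for a source.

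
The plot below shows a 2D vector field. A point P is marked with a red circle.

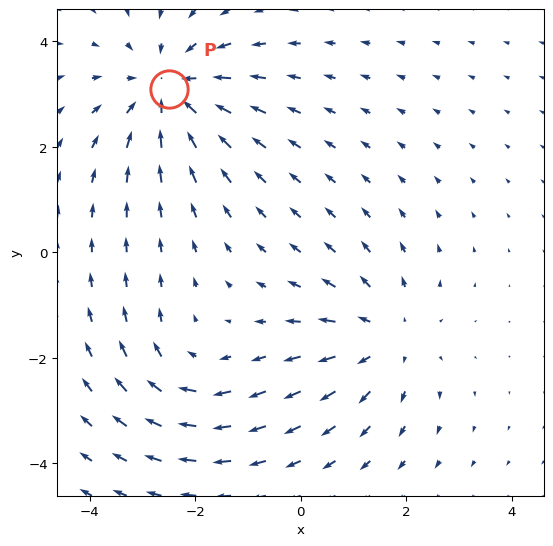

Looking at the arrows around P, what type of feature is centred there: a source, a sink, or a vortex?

sink

At P (-2.5, 3.1) the arrows converge inward. Divergence about -4, curl ≈0 — negative divergence with near-zero curl is a sink.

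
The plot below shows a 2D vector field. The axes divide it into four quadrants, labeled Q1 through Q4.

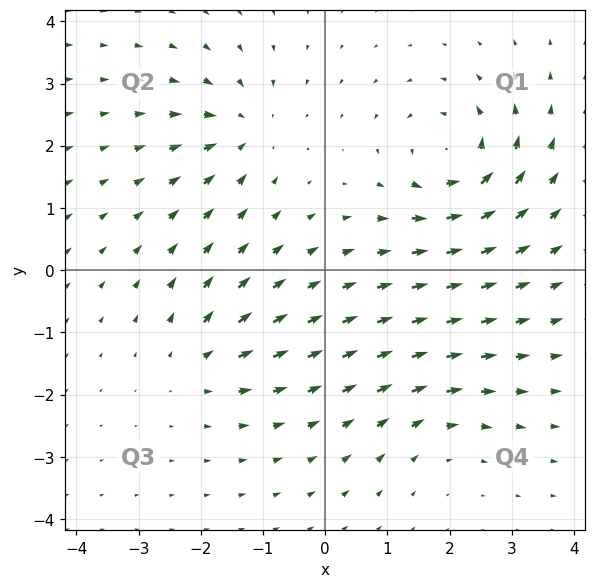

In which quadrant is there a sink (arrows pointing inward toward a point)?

The sink sits at approximately (-1.3, 2.3), which lies in quadrant Q2. The divergence there is about -4, negative as expected for a sink.

Q2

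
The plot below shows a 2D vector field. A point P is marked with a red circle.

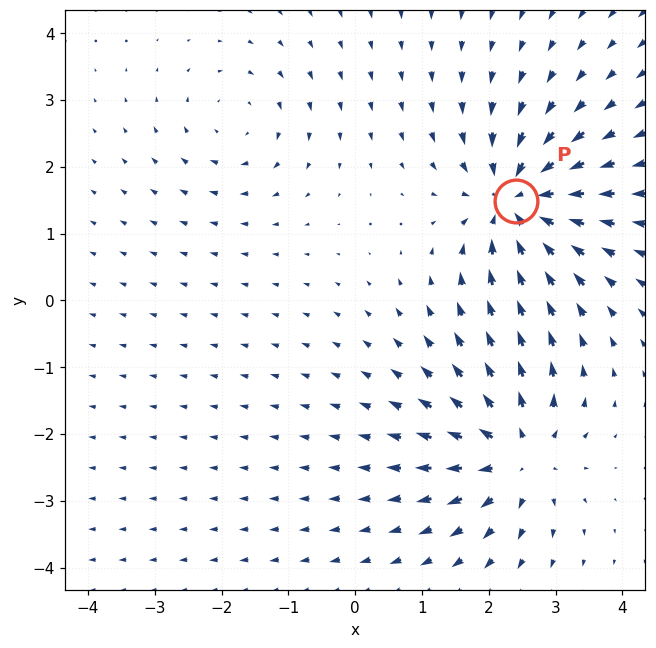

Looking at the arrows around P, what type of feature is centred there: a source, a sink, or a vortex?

sink

At P (2.4, 1.5) the arrows converge inward. Divergence about -6, curl ≈0 — negative divergence with near-zero curl is a sink.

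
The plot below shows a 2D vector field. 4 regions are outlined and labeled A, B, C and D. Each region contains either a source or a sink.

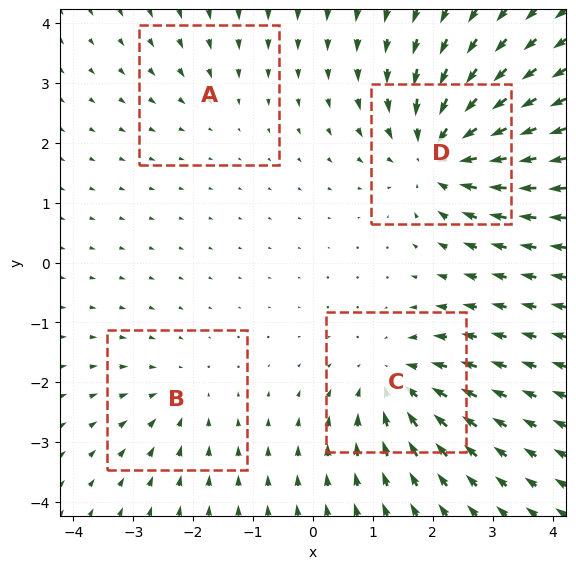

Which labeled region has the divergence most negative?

Divergence at each region's feature centre — A: about -2, B: about -3, C: about -5, D: about -7. Region D is most negative.

D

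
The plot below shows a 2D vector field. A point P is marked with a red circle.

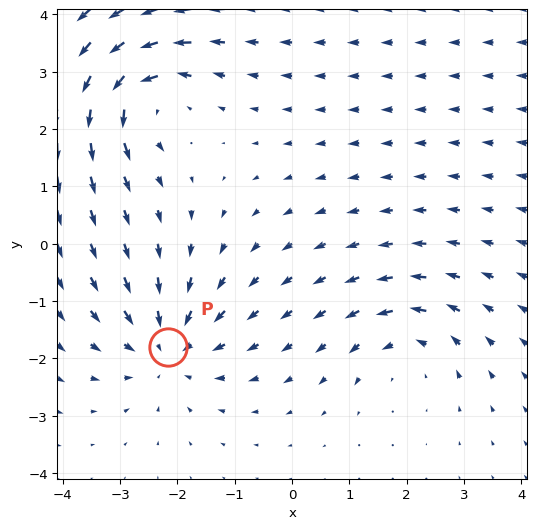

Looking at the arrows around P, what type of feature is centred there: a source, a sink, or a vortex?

sink

At P (-2.2, -1.8) the arrows converge inward. Divergence about -5, curl ≈0 — negative divergence with near-zero curl is a sink.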